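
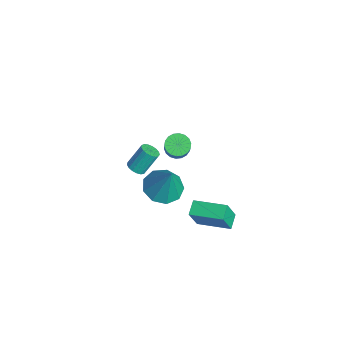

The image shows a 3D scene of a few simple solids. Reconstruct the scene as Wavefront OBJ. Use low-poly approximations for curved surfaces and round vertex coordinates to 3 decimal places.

v -4.505 -0.593 -2.046
v -3.927 -0.489 -2.464
v -2.758 -0.744 -0.912
v -3.335 -0.847 -0.494
v -3.996 -0.193 -2.363
v -2.827 -0.448 -0.811
v -4.166 0.024 -2.2
v -2.997 -0.231 -0.647
v -4.403 0.119 -2.006
v -3.234 -0.136 -0.454
v -4.66 0.073 -1.82
v -3.491 -0.182 -0.268
v -4.886 -0.105 -1.679
v -3.717 -0.359 -0.127
v -5.037 -0.379 -1.611
v -3.868 -0.634 -0.058
v -5.082 -0.696 -1.628
v -3.913 -0.951 -0.076
v -5.013 -0.992 -1.729
v -3.844 -1.247 -0.177
v -4.843 -1.209 -1.893
v -3.674 -1.464 -0.34
v -4.606 -1.304 -2.086
v -3.437 -1.559 -0.534
v -4.349 -1.258 -2.272
v -3.18 -1.513 -0.72
v -4.123 -1.081 -2.413
v -2.954 -1.335 -0.861
v -3.972 -0.806 -2.482
v -2.803 -1.061 -0.929
v -2.915 -3.242 -1.543
v -2.37 -3.351 -1.414
v -2.501 -2.527 -0.168
v -3.045 -2.418 -0.297
v -2.357 -3.124 -1.563
v -2.488 -2.299 -0.317
v -2.472 -2.923 -1.708
v -2.603 -2.098 -0.462
v -2.688 -2.795 -1.815
v -2.819 -1.971 -0.569
v -2.956 -2.77 -1.86
v -3.087 -1.946 -0.614
v -3.215 -2.853 -1.832
v -3.345 -2.029 -0.586
v -3.404 -3.025 -1.738
v -3.535 -2.201 -0.492
v -3.482 -3.247 -1.599
v -3.613 -2.423 -0.353
v -3.429 -3.468 -1.448
v -3.56 -2.643 -0.202
v -3.259 -3.637 -1.318
v -3.39 -2.812 -0.072
v -3.01 -3.716 -1.24
v -3.14 -2.891 0.006
v -2.739 -3.686 -1.231
v -2.869 -2.861 0.015
v -2.508 -3.554 -1.294
v -2.639 -2.73 -0.048
v 1.521 -0.8 -1.159
v 1.902 -1.344 0.286
v 2.562 0.725 -0.859
v 2.943 0.18 0.586
v 2.237 -1.22 -1.506
v 2.618 -1.765 -0.061
v 3.278 0.304 -1.206
v 3.659 -0.24 0.239
v 1.579 -2.844 1.582
v 2.364 -2.204 1.179
v 2.341 -2.596 3.458
v 1.771 -1.793 1.365
v 1.088 -1.874 1.653
v 0.635 -2.409 1.908
v 0.624 -3.147 2.01
v 1.06 -3.744 1.912
v 1.739 -3.92 1.659
v 2.343 -3.592 1.371
v 2.59 -2.915 1.181
f 2 1 5
f 2 5 3
f 3 5 6
f 3 6 4
f 5 1 7
f 5 7 6
f 6 7 8
f 6 8 4
f 7 1 9
f 7 9 8
f 8 9 10
f 8 10 4
f 9 1 11
f 9 11 10
f 10 11 12
f 10 12 4
f 11 1 13
f 11 13 12
f 12 13 14
f 12 14 4
f 13 1 15
f 13 15 14
f 14 15 16
f 14 16 4
f 15 1 17
f 15 17 16
f 16 17 18
f 16 18 4
f 17 1 19
f 17 19 18
f 18 19 20
f 18 20 4
f 19 1 21
f 19 21 20
f 20 21 22
f 20 22 4
f 21 1 23
f 21 23 22
f 22 23 24
f 22 24 4
f 23 1 25
f 23 25 24
f 24 25 26
f 24 26 4
f 25 1 27
f 25 27 26
f 26 27 28
f 26 28 4
f 27 1 29
f 27 29 28
f 28 29 30
f 28 30 4
f 29 1 2
f 29 2 30
f 30 2 3
f 30 3 4
f 32 31 35
f 32 35 33
f 33 35 36
f 33 36 34
f 35 31 37
f 35 37 36
f 36 37 38
f 36 38 34
f 37 31 39
f 37 39 38
f 38 39 40
f 38 40 34
f 39 31 41
f 39 41 40
f 40 41 42
f 40 42 34
f 41 31 43
f 41 43 42
f 42 43 44
f 42 44 34
f 43 31 45
f 43 45 44
f 44 45 46
f 44 46 34
f 45 31 47
f 45 47 46
f 46 47 48
f 46 48 34
f 47 31 49
f 47 49 48
f 48 49 50
f 48 50 34
f 49 31 51
f 49 51 50
f 50 51 52
f 50 52 34
f 51 31 53
f 51 53 52
f 52 53 54
f 52 54 34
f 53 31 55
f 53 55 54
f 54 55 56
f 54 56 34
f 55 31 57
f 55 57 56
f 56 57 58
f 56 58 34
f 57 31 32
f 57 32 58
f 58 32 33
f 58 33 34
f 60 62 59
f 63 60 59
f 59 62 61
f 61 63 59
f 60 66 62
f 64 60 63
f 64 66 60
f 62 66 61
f 65 63 61
f 61 66 65
f 65 64 63
f 66 64 65
f 68 67 70
f 68 70 69
f 70 67 71
f 70 71 69
f 71 67 72
f 71 72 69
f 72 67 73
f 72 73 69
f 73 67 74
f 73 74 69
f 74 67 75
f 74 75 69
f 75 67 76
f 75 76 69
f 76 67 77
f 76 77 69
f 77 67 68
f 77 68 69



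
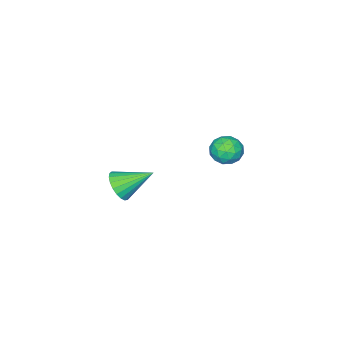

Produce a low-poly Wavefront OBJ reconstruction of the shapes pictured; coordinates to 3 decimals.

v -1.937 -1.402 3.061
v -1.568 -1.285 2.46
v -1.312 -2.355 3.26
v -0.943 -2.238 2.659
v -0.862 -1.8 3.218
v -1.249 -1.211 3.095
v -1.631 -2.429 2.625
v -2.018 -1.84 2.502
v -1.379 -1.92 2.19
v -0.904 -1.531 2.557
v -1.976 -2.109 3.163
v -1.501 -1.72 3.53
v -1.808 -1.26 2.743
v -1.072 -2.38 2.977
v -1.025 -2.122 3.306
v -0.808 -2.054 2.952
v -1.62 -1.216 3.116
v -1.403 -1.148 2.763
v -0.988 -1.45 3.209
v -1.477 -2.492 2.957
v -1.26 -2.424 2.604
v -2.072 -1.586 2.768
v -1.855 -1.518 2.414
v -1.892 -2.19 2.511
v -1.48 -1.565 2.231
v -1.112 -2.124 2.348
v -1.516 -2.237 2.328
v -1.744 -1.891 2.256
v -1.2 -1.336 2.447
v -0.833 -1.896 2.564
v -0.785 -1.638 2.892
v -1.013 -1.292 2.82
v -1.089 -1.709 2.288
v -2.047 -1.744 3.156
v -1.68 -2.304 3.273
v -1.867 -2.348 2.9
v -2.095 -2.002 2.828
v -1.768 -1.516 3.372
v -1.4 -2.075 3.489
v -1.136 -1.749 3.464
v -1.364 -1.403 3.392
v -1.791 -1.931 3.432
v 3.646 -2.68 3.331
v 3.964 -2.882 3.922
v 2.814 -1.72 4.109
v 4.134 -2.663 3.833
v 4.22 -2.447 3.658
v 4.207 -2.271 3.427
v 4.096 -2.166 3.179
v 3.908 -2.15 2.957
v 3.675 -2.225 2.8
v 3.437 -2.379 2.735
v 3.235 -2.585 2.773
v 3.104 -2.808 2.908
v 3.067 -3.008 3.116
v 3.13 -3.152 3.361
v 3.282 -3.214 3.601
v 3.498 -3.184 3.794
v 3.739 -3.066 3.908
f 1 38 17
f 38 12 41
f 17 41 6
f 38 41 17
f 1 17 13
f 17 6 18
f 13 18 2
f 17 18 13
f 1 13 22
f 13 2 23
f 22 23 8
f 13 23 22
f 1 22 34
f 22 8 37
f 34 37 11
f 22 37 34
f 1 34 38
f 34 11 42
f 38 42 12
f 34 42 38
f 2 18 29
f 18 6 32
f 29 32 10
f 18 32 29
f 6 41 19
f 41 12 40
f 19 40 5
f 41 40 19
f 12 42 39
f 42 11 35
f 39 35 3
f 42 35 39
f 11 37 36
f 37 8 24
f 36 24 7
f 37 24 36
f 8 23 28
f 23 2 25
f 28 25 9
f 23 25 28
f 4 30 16
f 30 10 31
f 16 31 5
f 30 31 16
f 4 16 14
f 16 5 15
f 14 15 3
f 16 15 14
f 4 14 21
f 14 3 20
f 21 20 7
f 14 20 21
f 4 21 26
f 21 7 27
f 26 27 9
f 21 27 26
f 4 26 30
f 26 9 33
f 30 33 10
f 26 33 30
f 5 31 19
f 31 10 32
f 19 32 6
f 31 32 19
f 3 15 39
f 15 5 40
f 39 40 12
f 15 40 39
f 7 20 36
f 20 3 35
f 36 35 11
f 20 35 36
f 9 27 28
f 27 7 24
f 28 24 8
f 27 24 28
f 10 33 29
f 33 9 25
f 29 25 2
f 33 25 29
f 44 43 46
f 44 46 45
f 46 43 47
f 46 47 45
f 47 43 48
f 47 48 45
f 48 43 49
f 48 49 45
f 49 43 50
f 49 50 45
f 50 43 51
f 50 51 45
f 51 43 52
f 51 52 45
f 52 43 53
f 52 53 45
f 53 43 54
f 53 54 45
f 54 43 55
f 54 55 45
f 55 43 56
f 55 56 45
f 56 43 57
f 56 57 45
f 57 43 58
f 57 58 45
f 58 43 59
f 58 59 45
f 59 43 44
f 59 44 45



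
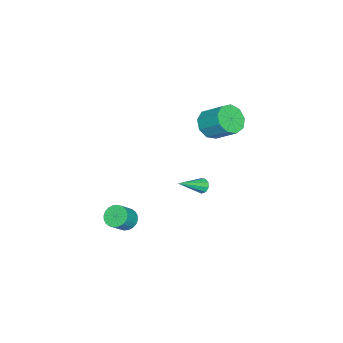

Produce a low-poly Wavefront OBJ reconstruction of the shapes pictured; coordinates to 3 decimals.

v -2.406 -0.472 -3.276
v -2.212 -0.688 -3.719
v -0.974 -1.348 -2.224
v -2.058 -0.365 -3.66
v -2.066 -0.092 -3.422
v -2.234 0.002 -3.114
v -2.482 -0.125 -2.883
v -2.694 -0.415 -2.835
v -2.772 -0.731 -2.993
v -2.678 -0.927 -3.284
v -2.457 -0.91 -3.57
v -1.467 0.413 3.247
v -1.012 0.921 2.53
v -0.737 2.236 3.636
v -1.193 1.727 4.353
v -1.674 1.061 2.528
v -1.4 2.376 3.634
v -2.24 0.898 2.862
v -1.965 2.212 3.969
v -2.444 0.508 3.377
v -2.169 1.822 4.483
v -2.191 0.073 3.83
v -1.917 1.387 4.937
v -1.6 -0.203 4.011
v -1.325 1.112 5.117
v -0.946 -0.19 3.834
v -0.671 1.124 4.94
v -0.536 0.104 3.382
v -0.262 1.419 4.489
v -0.562 0.543 2.867
v -0.288 1.858 3.974
v 2.048 -3.206 -3.66
v 2.462 -3.608 -4.14
v 3.307 -3.835 -3.219
v 2.892 -3.434 -2.74
v 2.575 -3.341 -4.177
v 3.419 -3.568 -3.256
v 2.607 -3.053 -4.136
v 3.452 -3.28 -3.215
v 2.555 -2.788 -4.022
v 3.399 -3.016 -3.101
v 2.425 -2.587 -3.853
v 3.269 -2.815 -2.933
v 2.237 -2.481 -3.655
v 3.082 -2.708 -2.735
v 2.021 -2.485 -3.458
v 2.866 -2.712 -2.537
v 1.809 -2.598 -3.292
v 2.654 -2.826 -2.371
v 1.633 -2.805 -3.181
v 2.478 -3.032 -2.26
v 1.521 -3.072 -3.144
v 2.365 -3.299 -2.223
v 1.488 -3.36 -3.185
v 2.333 -3.587 -2.264
v 1.541 -3.624 -3.299
v 2.385 -3.852 -2.378
v 1.671 -3.825 -3.467
v 2.515 -4.053 -2.547
v 1.858 -3.932 -3.665
v 2.703 -4.159 -2.745
v 2.074 -3.928 -3.863
v 2.919 -4.155 -2.942
v 2.286 -3.814 -4.029
v 3.131 -4.042 -3.108
f 2 1 4
f 2 4 3
f 4 1 5
f 4 5 3
f 5 1 6
f 5 6 3
f 6 1 7
f 6 7 3
f 7 1 8
f 7 8 3
f 8 1 9
f 8 9 3
f 9 1 10
f 9 10 3
f 10 1 11
f 10 11 3
f 11 1 2
f 11 2 3
f 13 12 16
f 13 16 14
f 14 16 17
f 14 17 15
f 16 12 18
f 16 18 17
f 17 18 19
f 17 19 15
f 18 12 20
f 18 20 19
f 19 20 21
f 19 21 15
f 20 12 22
f 20 22 21
f 21 22 23
f 21 23 15
f 22 12 24
f 22 24 23
f 23 24 25
f 23 25 15
f 24 12 26
f 24 26 25
f 25 26 27
f 25 27 15
f 26 12 28
f 26 28 27
f 27 28 29
f 27 29 15
f 28 12 30
f 28 30 29
f 29 30 31
f 29 31 15
f 30 12 13
f 30 13 31
f 31 13 14
f 31 14 15
f 33 32 36
f 33 36 34
f 34 36 37
f 34 37 35
f 36 32 38
f 36 38 37
f 37 38 39
f 37 39 35
f 38 32 40
f 38 40 39
f 39 40 41
f 39 41 35
f 40 32 42
f 40 42 41
f 41 42 43
f 41 43 35
f 42 32 44
f 42 44 43
f 43 44 45
f 43 45 35
f 44 32 46
f 44 46 45
f 45 46 47
f 45 47 35
f 46 32 48
f 46 48 47
f 47 48 49
f 47 49 35
f 48 32 50
f 48 50 49
f 49 50 51
f 49 51 35
f 50 32 52
f 50 52 51
f 51 52 53
f 51 53 35
f 52 32 54
f 52 54 53
f 53 54 55
f 53 55 35
f 54 32 56
f 54 56 55
f 55 56 57
f 55 57 35
f 56 32 58
f 56 58 57
f 57 58 59
f 57 59 35
f 58 32 60
f 58 60 59
f 59 60 61
f 59 61 35
f 60 32 62
f 60 62 61
f 61 62 63
f 61 63 35
f 62 32 64
f 62 64 63
f 63 64 65
f 63 65 35
f 64 32 33
f 64 33 65
f 65 33 34
f 65 34 35



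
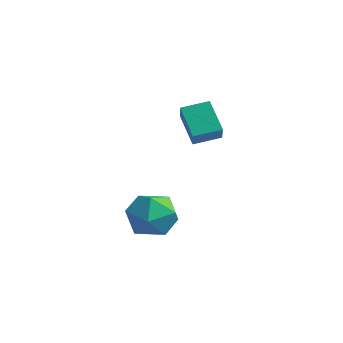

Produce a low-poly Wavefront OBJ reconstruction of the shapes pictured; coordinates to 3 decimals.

v 2.612 -2.308 -1.449
v 3.501 -1.551 -1.446
v 3.419 -3.249 -2.874
v 4.308 -2.492 -2.871
v 4.169 -3.235 -1.981
v 3.671 -2.653 -1.1
v 3.249 -2.147 -3.22
v 2.751 -1.565 -2.339
v 3.895 -1.452 -2.54
v 4.464 -2.124 -1.774
v 2.456 -2.676 -2.546
v 3.025 -3.348 -1.78
v 1.913 1.187 0.502
v 0.784 1.558 1.632
v 1.329 1.726 -0.259
v 0.2 2.097 0.871
v 2.52 2.223 0.769
v 1.391 2.594 1.899
v 1.936 2.762 0.008
v 0.807 3.133 1.138
f 1 12 6
f 1 6 2
f 1 2 8
f 1 8 11
f 1 11 12
f 2 6 10
f 6 12 5
f 12 11 3
f 11 8 7
f 8 2 9
f 4 10 5
f 4 5 3
f 4 3 7
f 4 7 9
f 4 9 10
f 5 10 6
f 3 5 12
f 7 3 11
f 9 7 8
f 10 9 2
f 14 16 13
f 17 14 13
f 13 16 15
f 15 17 13
f 14 20 16
f 18 14 17
f 18 20 14
f 16 20 15
f 19 17 15
f 15 20 19
f 19 18 17
f 20 18 19



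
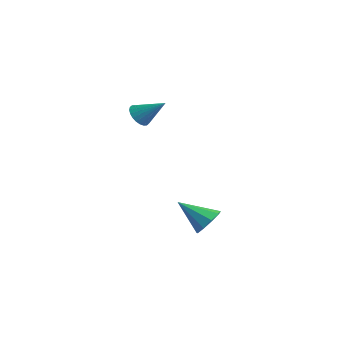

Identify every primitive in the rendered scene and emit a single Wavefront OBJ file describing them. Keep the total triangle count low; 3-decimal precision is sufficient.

v 0.544 1.342 -4.045
v 1.115 1.601 -3.279
v -0.704 0.218 -2.735
v 0.619 2.055 -3.361
v 0.088 2.175 -3.764
v -0.23 1.906 -4.298
v -0.186 1.373 -4.713
v 0.2 0.826 -4.816
v 0.746 0.52 -4.558
v 1.198 0.6 -4.06
v 1.344 1.026 -3.554
v -3.293 -0.514 2.931
v -2.744 -0.595 2.369
v -2.067 0.334 4.009
v -2.866 -0.322 2.295
v -3.054 -0.079 2.317
v -3.278 0.098 2.432
v -3.505 0.182 2.624
v -3.699 0.16 2.862
v -3.831 0.035 3.111
v -3.882 -0.173 3.332
v -3.843 -0.433 3.493
v -3.72 -0.706 3.568
v -3.532 -0.949 3.545
v -3.308 -1.127 3.43
v -3.082 -1.21 3.238
v -2.887 -1.188 3
v -2.755 -1.064 2.751
v -2.705 -0.855 2.53
f 2 1 4
f 2 4 3
f 4 1 5
f 4 5 3
f 5 1 6
f 5 6 3
f 6 1 7
f 6 7 3
f 7 1 8
f 7 8 3
f 8 1 9
f 8 9 3
f 9 1 10
f 9 10 3
f 10 1 11
f 10 11 3
f 11 1 2
f 11 2 3
f 13 12 15
f 13 15 14
f 15 12 16
f 15 16 14
f 16 12 17
f 16 17 14
f 17 12 18
f 17 18 14
f 18 12 19
f 18 19 14
f 19 12 20
f 19 20 14
f 20 12 21
f 20 21 14
f 21 12 22
f 21 22 14
f 22 12 23
f 22 23 14
f 23 12 24
f 23 24 14
f 24 12 25
f 24 25 14
f 25 12 26
f 25 26 14
f 26 12 27
f 26 27 14
f 27 12 28
f 27 28 14
f 28 12 29
f 28 29 14
f 29 12 13
f 29 13 14



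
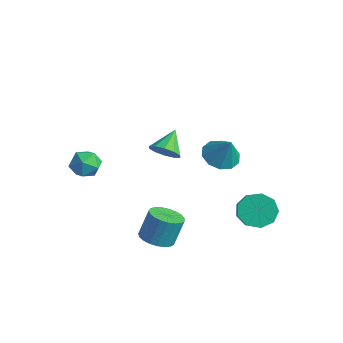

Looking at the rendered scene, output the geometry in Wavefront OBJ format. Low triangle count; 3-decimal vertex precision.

v 3.391 4.083 -4.361
v 3.938 3.842 -5.112
v 4.736 3.277 -4.35
v 4.189 3.517 -3.599
v 4.125 4.426 -4.876
v 4.923 3.86 -4.114
v 3.969 4.848 -4.398
v 4.767 4.283 -3.636
v 3.542 4.913 -3.903
v 4.34 4.348 -3.141
v 3.044 4.589 -3.623
v 3.843 4.024 -2.861
v 2.709 4.028 -3.687
v 3.507 3.463 -2.925
v 2.693 3.493 -4.067
v 3.491 2.927 -3.305
v 3.003 3.233 -4.585
v 3.801 2.668 -3.823
v 3.495 3.371 -4.997
v 4.293 2.806 -4.235
v 2.938 -0.81 1.593
v 3.601 -0.789 1.964
v 2.462 0.13 2.387
v 3.622 -0.48 1.611
v 3.382 -0.297 1.251
v 2.973 -0.31 1.022
v 2.55 -0.514 1.01
v 2.275 -0.831 1.221
v 2.254 -1.141 1.574
v 2.494 -1.324 1.934
v 2.903 -1.31 2.164
v 3.326 -1.106 2.175
v -2.334 -1.296 -2.174
v -1.709 -0.947 -1.692
v -2.111 -2.533 -1.568
v -1.486 -2.184 -1.086
v -2.309 -1.965 -0.95
v -2.447 -1.201 -1.324
v -1.373 -2.279 -1.936
v -1.511 -1.515 -2.31
v -1.116 -1.555 -1.545
v -1.694 -1.361 -0.936
v -2.126 -2.119 -2.324
v -2.704 -1.925 -1.715
v 2.894 -1.255 -4.087
v 3.721 -1.086 -4.186
v 3.774 -0.537 -2.813
v 2.946 -0.705 -2.713
v 3.571 -0.787 -4.3
v 3.623 -0.238 -2.927
v 3.304 -0.569 -4.377
v 3.356 -0.019 -3.004
v 2.966 -0.47 -4.404
v 3.018 0.08 -3.031
v 2.615 -0.506 -4.376
v 2.668 0.044 -3.003
v 2.313 -0.672 -4.298
v 2.365 -0.122 -2.925
v 2.111 -0.938 -4.183
v 2.164 -0.388 -2.81
v 2.044 -1.26 -4.052
v 2.097 -0.71 -2.679
v 2.125 -1.58 -3.927
v 2.177 -1.03 -2.554
v 2.338 -1.844 -3.829
v 2.391 -1.295 -2.456
v 2.647 -2.007 -3.776
v 2.7 -1.457 -2.403
v 2.999 -2.039 -3.776
v 3.052 -1.489 -2.403
v 3.333 -1.936 -3.831
v 3.386 -1.386 -2.458
v 3.591 -1.715 -3.929
v 3.643 -1.165 -2.556
v 3.728 -1.415 -4.055
v 3.781 -0.865 -2.682
v 2.547 2.633 -0.332
v 3.199 2.066 -0.676
v 3.233 2.667 0.912
v 3.362 2.608 -0.78
v 3.213 3.159 -0.713
v 2.81 3.509 -0.5
v 2.307 3.525 -0.223
v 1.896 3.2 0.012
v 1.733 2.659 0.117
v 1.881 2.108 0.05
v 2.284 1.757 -0.163
v 2.788 1.742 -0.44
f 2 1 5
f 2 5 3
f 3 5 6
f 3 6 4
f 5 1 7
f 5 7 6
f 6 7 8
f 6 8 4
f 7 1 9
f 7 9 8
f 8 9 10
f 8 10 4
f 9 1 11
f 9 11 10
f 10 11 12
f 10 12 4
f 11 1 13
f 11 13 12
f 12 13 14
f 12 14 4
f 13 1 15
f 13 15 14
f 14 15 16
f 14 16 4
f 15 1 17
f 15 17 16
f 16 17 18
f 16 18 4
f 17 1 19
f 17 19 18
f 18 19 20
f 18 20 4
f 19 1 2
f 19 2 20
f 20 2 3
f 20 3 4
f 22 21 24
f 22 24 23
f 24 21 25
f 24 25 23
f 25 21 26
f 25 26 23
f 26 21 27
f 26 27 23
f 27 21 28
f 27 28 23
f 28 21 29
f 28 29 23
f 29 21 30
f 29 30 23
f 30 21 31
f 30 31 23
f 31 21 32
f 31 32 23
f 32 21 22
f 32 22 23
f 33 44 38
f 33 38 34
f 33 34 40
f 33 40 43
f 33 43 44
f 34 38 42
f 38 44 37
f 44 43 35
f 43 40 39
f 40 34 41
f 36 42 37
f 36 37 35
f 36 35 39
f 36 39 41
f 36 41 42
f 37 42 38
f 35 37 44
f 39 35 43
f 41 39 40
f 42 41 34
f 46 45 49
f 46 49 47
f 47 49 50
f 47 50 48
f 49 45 51
f 49 51 50
f 50 51 52
f 50 52 48
f 51 45 53
f 51 53 52
f 52 53 54
f 52 54 48
f 53 45 55
f 53 55 54
f 54 55 56
f 54 56 48
f 55 45 57
f 55 57 56
f 56 57 58
f 56 58 48
f 57 45 59
f 57 59 58
f 58 59 60
f 58 60 48
f 59 45 61
f 59 61 60
f 60 61 62
f 60 62 48
f 61 45 63
f 61 63 62
f 62 63 64
f 62 64 48
f 63 45 65
f 63 65 64
f 64 65 66
f 64 66 48
f 65 45 67
f 65 67 66
f 66 67 68
f 66 68 48
f 67 45 69
f 67 69 68
f 68 69 70
f 68 70 48
f 69 45 71
f 69 71 70
f 70 71 72
f 70 72 48
f 71 45 73
f 71 73 72
f 72 73 74
f 72 74 48
f 73 45 75
f 73 75 74
f 74 75 76
f 74 76 48
f 75 45 46
f 75 46 76
f 76 46 47
f 76 47 48
f 78 77 80
f 78 80 79
f 80 77 81
f 80 81 79
f 81 77 82
f 81 82 79
f 82 77 83
f 82 83 79
f 83 77 84
f 83 84 79
f 84 77 85
f 84 85 79
f 85 77 86
f 85 86 79
f 86 77 87
f 86 87 79
f 87 77 88
f 87 88 79
f 88 77 78
f 88 78 79



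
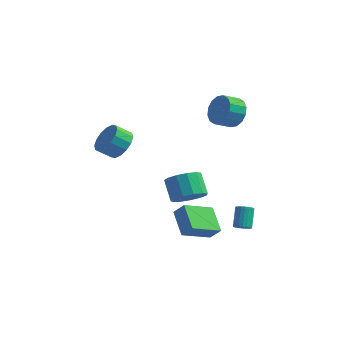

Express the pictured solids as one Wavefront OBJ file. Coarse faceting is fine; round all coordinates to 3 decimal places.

v 3.051 0.136 -4.379
v 3.43 -0.093 -4.106
v 3.128 0.696 -3.028
v 2.749 0.924 -3.301
v 3.534 0.072 -4.198
v 3.232 0.861 -3.119
v 3.555 0.249 -4.321
v 3.253 1.038 -3.243
v 3.489 0.406 -4.455
v 3.187 1.195 -3.376
v 3.347 0.516 -4.575
v 3.045 1.305 -3.496
v 3.153 0.56 -4.661
v 2.852 1.349 -3.583
v 2.943 0.531 -4.699
v 2.641 1.32 -3.62
v 2.75 0.434 -4.681
v 2.449 1.223 -3.603
v 2.61 0.285 -4.612
v 2.309 1.074 -3.533
v 2.546 0.11 -4.502
v 2.244 0.899 -3.423
v 2.569 -0.061 -4.371
v 2.268 0.728 -3.292
v 2.676 -0.197 -4.241
v 2.374 0.592 -3.162
v 2.847 -0.276 -4.135
v 2.545 0.513 -3.057
v 3.054 -0.284 -4.072
v 2.752 0.505 -2.993
v 3.26 -0.219 -4.062
v 2.958 0.57 -2.983
v 0.676 3.403 2.505
v 1.158 2.752 1.852
v 0.626 1.886 2.323
v 0.144 2.537 2.975
v 1.483 2.786 2.281
v 0.951 1.92 2.751
v 1.591 2.985 2.769
v 1.059 2.119 3.24
v 1.454 3.296 3.187
v 0.922 2.43 3.657
v 1.108 3.636 3.422
v 0.576 2.77 3.892
v 0.647 3.913 3.411
v 0.115 3.047 3.881
v 0.194 4.054 3.157
v -0.338 3.188 3.628
v -0.131 4.02 2.729
v -0.663 3.154 3.199
v -0.239 3.821 2.24
v -0.771 2.955 2.711
v -0.102 3.51 1.823
v -0.634 2.644 2.293
v 0.244 3.17 1.588
v -0.288 2.304 2.058
v 0.705 2.893 1.599
v 0.173 2.027 2.069
v -3.634 -1.533 0.99
v -2.953 -1.422 1.741
v -3.585 -2.017 2.401
v -4.266 -2.127 1.65
v -3.283 -1.013 1.794
v -3.914 -1.608 2.454
v -3.707 -0.743 1.632
v -4.338 -1.338 2.292
v -4.111 -0.685 1.298
v -4.743 -1.28 1.957
v -4.388 -0.854 0.881
v -5.019 -1.449 1.541
v -4.462 -1.205 0.493
v -5.094 -1.799 1.153
v -4.315 -1.643 0.239
v -4.947 -2.238 0.899
v -3.986 -2.052 0.186
v -4.617 -2.647 0.846
v -3.562 -2.322 0.348
v -4.193 -2.917 1.008
v -3.157 -2.38 0.683
v -3.789 -2.975 1.342
v -2.881 -2.211 1.099
v -3.512 -2.806 1.759
v -2.806 -1.861 1.487
v -3.438 -2.455 2.147
v 2.116 -4.762 -2.758
v 1.04 -3.797 -1.808
v 2.898 -3.128 -3.533
v 1.822 -2.163 -2.582
v 2.758 -4.737 -2.058
v 1.682 -3.772 -1.107
v 3.54 -3.103 -2.832
v 2.464 -2.138 -1.882
v 2.245 -4.194 -0.163
v 2.794 -4.7 0.502
v 2.044 -4.112 1.568
v 1.495 -3.606 0.903
v 3.059 -4.21 0.418
v 2.309 -3.622 1.484
v 3.065 -3.715 0.149
v 2.315 -3.127 1.215
v 2.811 -3.372 -0.219
v 2.061 -2.783 0.847
v 2.378 -3.29 -0.569
v 1.628 -2.701 0.497
v 1.902 -3.495 -0.79
v 1.152 -2.907 0.276
v 1.535 -3.922 -0.813
v 0.785 -3.334 0.253
v 1.393 -4.436 -0.629
v 0.644 -3.847 0.437
v 1.522 -4.872 -0.297
v 0.773 -4.284 0.769
v 1.881 -5.094 0.077
v 1.131 -4.505 1.143
v 2.355 -5.03 0.375
v 1.605 -4.441 1.441
f 2 1 5
f 2 5 3
f 3 5 6
f 3 6 4
f 5 1 7
f 5 7 6
f 6 7 8
f 6 8 4
f 7 1 9
f 7 9 8
f 8 9 10
f 8 10 4
f 9 1 11
f 9 11 10
f 10 11 12
f 10 12 4
f 11 1 13
f 11 13 12
f 12 13 14
f 12 14 4
f 13 1 15
f 13 15 14
f 14 15 16
f 14 16 4
f 15 1 17
f 15 17 16
f 16 17 18
f 16 18 4
f 17 1 19
f 17 19 18
f 18 19 20
f 18 20 4
f 19 1 21
f 19 21 20
f 20 21 22
f 20 22 4
f 21 1 23
f 21 23 22
f 22 23 24
f 22 24 4
f 23 1 25
f 23 25 24
f 24 25 26
f 24 26 4
f 25 1 27
f 25 27 26
f 26 27 28
f 26 28 4
f 27 1 29
f 27 29 28
f 28 29 30
f 28 30 4
f 29 1 31
f 29 31 30
f 30 31 32
f 30 32 4
f 31 1 2
f 31 2 32
f 32 2 3
f 32 3 4
f 34 33 37
f 34 37 35
f 35 37 38
f 35 38 36
f 37 33 39
f 37 39 38
f 38 39 40
f 38 40 36
f 39 33 41
f 39 41 40
f 40 41 42
f 40 42 36
f 41 33 43
f 41 43 42
f 42 43 44
f 42 44 36
f 43 33 45
f 43 45 44
f 44 45 46
f 44 46 36
f 45 33 47
f 45 47 46
f 46 47 48
f 46 48 36
f 47 33 49
f 47 49 48
f 48 49 50
f 48 50 36
f 49 33 51
f 49 51 50
f 50 51 52
f 50 52 36
f 51 33 53
f 51 53 52
f 52 53 54
f 52 54 36
f 53 33 55
f 53 55 54
f 54 55 56
f 54 56 36
f 55 33 57
f 55 57 56
f 56 57 58
f 56 58 36
f 57 33 34
f 57 34 58
f 58 34 35
f 58 35 36
f 60 59 63
f 60 63 61
f 61 63 64
f 61 64 62
f 63 59 65
f 63 65 64
f 64 65 66
f 64 66 62
f 65 59 67
f 65 67 66
f 66 67 68
f 66 68 62
f 67 59 69
f 67 69 68
f 68 69 70
f 68 70 62
f 69 59 71
f 69 71 70
f 70 71 72
f 70 72 62
f 71 59 73
f 71 73 72
f 72 73 74
f 72 74 62
f 73 59 75
f 73 75 74
f 74 75 76
f 74 76 62
f 75 59 77
f 75 77 76
f 76 77 78
f 76 78 62
f 77 59 79
f 77 79 78
f 78 79 80
f 78 80 62
f 79 59 81
f 79 81 80
f 80 81 82
f 80 82 62
f 81 59 83
f 81 83 82
f 82 83 84
f 82 84 62
f 83 59 60
f 83 60 84
f 84 60 61
f 84 61 62
f 86 88 85
f 89 86 85
f 85 88 87
f 87 89 85
f 86 92 88
f 90 86 89
f 90 92 86
f 88 92 87
f 91 89 87
f 87 92 91
f 91 90 89
f 92 90 91
f 94 93 97
f 94 97 95
f 95 97 98
f 95 98 96
f 97 93 99
f 97 99 98
f 98 99 100
f 98 100 96
f 99 93 101
f 99 101 100
f 100 101 102
f 100 102 96
f 101 93 103
f 101 103 102
f 102 103 104
f 102 104 96
f 103 93 105
f 103 105 104
f 104 105 106
f 104 106 96
f 105 93 107
f 105 107 106
f 106 107 108
f 106 108 96
f 107 93 109
f 107 109 108
f 108 109 110
f 108 110 96
f 109 93 111
f 109 111 110
f 110 111 112
f 110 112 96
f 111 93 113
f 111 113 112
f 112 113 114
f 112 114 96
f 113 93 115
f 113 115 114
f 114 115 116
f 114 116 96
f 115 93 94
f 115 94 116
f 116 94 95
f 116 95 96



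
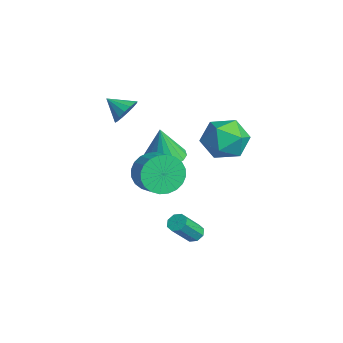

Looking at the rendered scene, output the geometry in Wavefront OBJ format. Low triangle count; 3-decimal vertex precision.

v 0.347 -0.38 -3.518
v 0.777 -0.095 -3.455
v 1.244 -1.076 -2.2
v 0.813 -1.36 -2.262
v 0.473 0.04 -3.237
v 0.94 -0.941 -1.982
v 0.095 -0.071 -3.183
v 0.561 -1.052 -1.928
v -0.136 -0.363 -3.325
v 0.331 -1.344 -2.07
v -0.084 -0.664 -3.58
v 0.383 -1.645 -2.325
v 0.22 -0.799 -3.798
v 0.687 -1.78 -2.543
v 0.599 -0.688 -3.852
v 1.065 -1.669 -2.597
v 0.829 -0.396 -3.71
v 1.296 -1.377 -2.455
v -2.792 -2.58 3.08
v -2.179 -2.84 3.487
v -3.508 -3.3 3.7
v -2.316 -2.523 3.696
v -2.581 -2.221 3.74
v -2.902 -2.016 3.607
v -3.194 -1.962 3.333
v -3.377 -2.073 2.991
v -3.404 -2.32 2.673
v -3.267 -2.637 2.464
v -3.002 -2.939 2.42
v -2.681 -3.144 2.553
v -2.389 -3.199 2.827
v -2.206 -3.087 3.169
v -3.896 -0.406 -0.935
v -2.91 -0.693 -1.013
v -3.824 -0.674 0.955
v -2.886 -0.206 -0.945
v -3.093 0.236 -0.875
v -3.485 0.531 -0.818
v -3.97 0.61 -0.788
v -4.439 0.457 -0.792
v -4.783 0.106 -0.829
v -4.924 -0.362 -0.889
v -4.83 -0.841 -0.961
v -4.521 -1.22 -1.026
v -4.07 -1.413 -1.07
v -3.578 -1.375 -1.084
v -3.16 -1.115 -1.063
v 0.271 1.467 1.664
v 0.729 2.093 2.604
v 0.491 -0.213 2.676
v 0.949 0.413 3.616
v -0.23 0.526 3.325
v -0.366 1.564 2.699
v 1.586 0.316 2.581
v 1.45 1.354 1.955
v 1.542 1.382 3.171
v 0.419 1.512 3.631
v 0.801 0.368 1.649
v -0.322 0.498 2.109
v 0.831 -2.435 1.329
v 1.221 -3.107 0.594
v 2.239 -2.977 1.015
v 1.849 -2.305 1.751
v 1.256 -2.741 0.396
v 2.274 -2.611 0.817
v 1.226 -2.328 0.341
v 2.244 -2.198 0.762
v 1.136 -1.932 0.436
v 2.155 -1.802 0.857
v 0.999 -1.612 0.667
v 2.018 -1.482 1.088
v 0.837 -1.417 0.999
v 1.856 -1.287 1.42
v 0.674 -1.378 1.381
v 1.693 -1.248 1.802
v 0.535 -1.499 1.755
v 1.554 -1.369 2.177
v 0.441 -1.763 2.065
v 1.459 -1.633 2.486
v 0.406 -2.129 2.263
v 1.424 -1.999 2.684
v 0.436 -2.542 2.318
v 1.454 -2.412 2.739
v 0.525 -2.938 2.223
v 1.544 -2.808 2.644
v 0.662 -3.258 1.992
v 1.681 -3.128 2.413
v 0.824 -3.453 1.66
v 1.843 -3.323 2.081
v 0.987 -3.492 1.278
v 2.006 -3.362 1.699
v 1.126 -3.371 0.903
v 2.145 -3.241 1.325
f 2 1 5
f 2 5 3
f 3 5 6
f 3 6 4
f 5 1 7
f 5 7 6
f 6 7 8
f 6 8 4
f 7 1 9
f 7 9 8
f 8 9 10
f 8 10 4
f 9 1 11
f 9 11 10
f 10 11 12
f 10 12 4
f 11 1 13
f 11 13 12
f 12 13 14
f 12 14 4
f 13 1 15
f 13 15 14
f 14 15 16
f 14 16 4
f 15 1 17
f 15 17 16
f 16 17 18
f 16 18 4
f 17 1 2
f 17 2 18
f 18 2 3
f 18 3 4
f 20 19 22
f 20 22 21
f 22 19 23
f 22 23 21
f 23 19 24
f 23 24 21
f 24 19 25
f 24 25 21
f 25 19 26
f 25 26 21
f 26 19 27
f 26 27 21
f 27 19 28
f 27 28 21
f 28 19 29
f 28 29 21
f 29 19 30
f 29 30 21
f 30 19 31
f 30 31 21
f 31 19 32
f 31 32 21
f 32 19 20
f 32 20 21
f 34 33 36
f 34 36 35
f 36 33 37
f 36 37 35
f 37 33 38
f 37 38 35
f 38 33 39
f 38 39 35
f 39 33 40
f 39 40 35
f 40 33 41
f 40 41 35
f 41 33 42
f 41 42 35
f 42 33 43
f 42 43 35
f 43 33 44
f 43 44 35
f 44 33 45
f 44 45 35
f 45 33 46
f 45 46 35
f 46 33 47
f 46 47 35
f 47 33 34
f 47 34 35
f 48 59 53
f 48 53 49
f 48 49 55
f 48 55 58
f 48 58 59
f 49 53 57
f 53 59 52
f 59 58 50
f 58 55 54
f 55 49 56
f 51 57 52
f 51 52 50
f 51 50 54
f 51 54 56
f 51 56 57
f 52 57 53
f 50 52 59
f 54 50 58
f 56 54 55
f 57 56 49
f 61 60 64
f 61 64 62
f 62 64 65
f 62 65 63
f 64 60 66
f 64 66 65
f 65 66 67
f 65 67 63
f 66 60 68
f 66 68 67
f 67 68 69
f 67 69 63
f 68 60 70
f 68 70 69
f 69 70 71
f 69 71 63
f 70 60 72
f 70 72 71
f 71 72 73
f 71 73 63
f 72 60 74
f 72 74 73
f 73 74 75
f 73 75 63
f 74 60 76
f 74 76 75
f 75 76 77
f 75 77 63
f 76 60 78
f 76 78 77
f 77 78 79
f 77 79 63
f 78 60 80
f 78 80 79
f 79 80 81
f 79 81 63
f 80 60 82
f 80 82 81
f 81 82 83
f 81 83 63
f 82 60 84
f 82 84 83
f 83 84 85
f 83 85 63
f 84 60 86
f 84 86 85
f 85 86 87
f 85 87 63
f 86 60 88
f 86 88 87
f 87 88 89
f 87 89 63
f 88 60 90
f 88 90 89
f 89 90 91
f 89 91 63
f 90 60 92
f 90 92 91
f 91 92 93
f 91 93 63
f 92 60 61
f 92 61 93
f 93 61 62
f 93 62 63



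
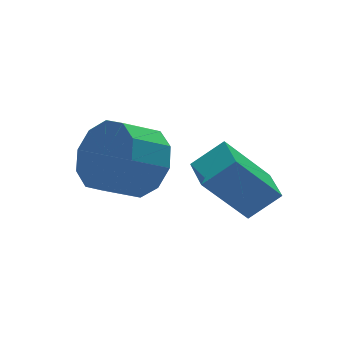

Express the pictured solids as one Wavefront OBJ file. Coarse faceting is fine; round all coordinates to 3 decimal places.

v 0.639 1.178 2.603
v 1.438 0.975 3.254
v 0.907 2.131 2.573
v 1.705 1.927 3.224
v 1.715 0.833 1.176
v 2.513 0.629 1.827
v 1.982 1.785 1.146
v 2.781 1.582 1.797
v 0.403 3.561 1.844
v 0.898 3.044 2.6
v -0.109 3.063 3.271
v -0.603 3.579 2.516
v 0.978 3.674 2.703
v -0.028 3.692 3.375
v 0.84 4.26 2.479
v -0.167 4.278 3.15
v 0.534 4.579 2.012
v -0.472 4.597 2.683
v 0.178 4.509 1.481
v -0.828 4.528 2.152
v -0.091 4.077 1.089
v -1.098 4.096 1.76
v -0.172 3.448 0.985
v -1.178 3.466 1.657
v -0.033 2.862 1.21
v -1.04 2.88 1.881
v 0.272 2.543 1.677
v -0.734 2.561 2.348
v 0.628 2.612 2.208
v -0.378 2.631 2.879
f 2 4 1
f 5 2 1
f 1 4 3
f 3 5 1
f 2 8 4
f 6 2 5
f 6 8 2
f 4 8 3
f 7 5 3
f 3 8 7
f 7 6 5
f 8 6 7
f 10 9 13
f 10 13 11
f 11 13 14
f 11 14 12
f 13 9 15
f 13 15 14
f 14 15 16
f 14 16 12
f 15 9 17
f 15 17 16
f 16 17 18
f 16 18 12
f 17 9 19
f 17 19 18
f 18 19 20
f 18 20 12
f 19 9 21
f 19 21 20
f 20 21 22
f 20 22 12
f 21 9 23
f 21 23 22
f 22 23 24
f 22 24 12
f 23 9 25
f 23 25 24
f 24 25 26
f 24 26 12
f 25 9 27
f 25 27 26
f 26 27 28
f 26 28 12
f 27 9 29
f 27 29 28
f 28 29 30
f 28 30 12
f 29 9 10
f 29 10 30
f 30 10 11
f 30 11 12



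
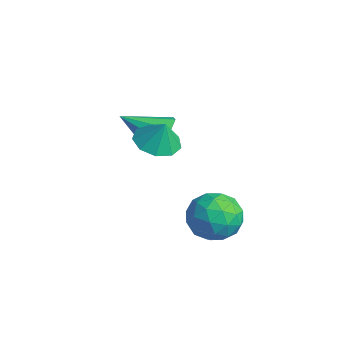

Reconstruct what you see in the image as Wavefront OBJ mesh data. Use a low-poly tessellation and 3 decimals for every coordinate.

v 3.767 -0.233 -2.998
v 4.509 -0.814 -3.705
v 2.991 -1.886 -2.455
v 3.733 -2.467 -3.162
v 4.14 -1.923 -2.2
v 4.62 -0.901 -2.536
v 2.88 -1.799 -3.624
v 3.36 -0.777 -3.96
v 3.961 -1.781 -4.092
v 4.739 -1.858 -3.212
v 2.761 -0.842 -2.948
v 3.539 -0.919 -2.068
v 4.206 -0.378 -3.399
v 3.294 -2.322 -2.761
v 3.533 -2.002 -2.196
v 3.969 -2.343 -2.611
v 4.272 -0.43 -2.712
v 4.708 -0.771 -3.127
v 4.491 -1.423 -2.243
v 2.792 -1.929 -3.033
v 3.228 -2.27 -3.448
v 3.531 -0.357 -3.549
v 3.967 -0.698 -3.964
v 3.009 -1.277 -3.917
v 4.32 -1.288 -4.042
v 3.864 -2.26 -3.723
v 3.362 -1.867 -3.995
v 3.645 -1.266 -4.192
v 4.778 -1.333 -3.525
v 4.321 -2.305 -3.206
v 4.561 -1.986 -2.641
v 4.843 -1.385 -2.838
v 4.455 -1.902 -3.752
v 3.179 -0.395 -2.954
v 2.722 -1.367 -2.635
v 2.657 -1.315 -3.322
v 2.939 -0.714 -3.519
v 3.636 -0.44 -2.437
v 3.18 -1.412 -2.118
v 3.855 -1.434 -1.968
v 4.138 -0.833 -2.165
v 3.045 -0.798 -2.408
v 0.377 -1.835 -0.428
v 1.026 -2.512 -0.744
v -0.577 -3.185 0.508
v 1.233 -2.25 -0.155
v 1.04 -1.794 0.306
v 0.536 -1.357 0.424
v -0.042 -1.143 0.143
v -0.424 -1.253 -0.405
v -0.431 -1.635 -0.964
v -0.06 -2.111 -1.272
v 0.515 -2.457 -1.185
v 2.597 -3.167 1.032
v 3.406 -3.624 0.831
v 2.963 -2.993 2.108
v 3.471 -2.99 0.706
v 3.128 -2.439 0.733
v 2.536 -2.229 0.9
v 1.973 -2.458 1.129
v 1.702 -3.019 1.312
v 1.849 -3.65 1.365
v 2.347 -4.055 1.261
v 2.961 -4.045 1.05
f 1 38 17
f 38 12 41
f 17 41 6
f 38 41 17
f 1 17 13
f 17 6 18
f 13 18 2
f 17 18 13
f 1 13 22
f 13 2 23
f 22 23 8
f 13 23 22
f 1 22 34
f 22 8 37
f 34 37 11
f 22 37 34
f 1 34 38
f 34 11 42
f 38 42 12
f 34 42 38
f 2 18 29
f 18 6 32
f 29 32 10
f 18 32 29
f 6 41 19
f 41 12 40
f 19 40 5
f 41 40 19
f 12 42 39
f 42 11 35
f 39 35 3
f 42 35 39
f 11 37 36
f 37 8 24
f 36 24 7
f 37 24 36
f 8 23 28
f 23 2 25
f 28 25 9
f 23 25 28
f 4 30 16
f 30 10 31
f 16 31 5
f 30 31 16
f 4 16 14
f 16 5 15
f 14 15 3
f 16 15 14
f 4 14 21
f 14 3 20
f 21 20 7
f 14 20 21
f 4 21 26
f 21 7 27
f 26 27 9
f 21 27 26
f 4 26 30
f 26 9 33
f 30 33 10
f 26 33 30
f 5 31 19
f 31 10 32
f 19 32 6
f 31 32 19
f 3 15 39
f 15 5 40
f 39 40 12
f 15 40 39
f 7 20 36
f 20 3 35
f 36 35 11
f 20 35 36
f 9 27 28
f 27 7 24
f 28 24 8
f 27 24 28
f 10 33 29
f 33 9 25
f 29 25 2
f 33 25 29
f 44 43 46
f 44 46 45
f 46 43 47
f 46 47 45
f 47 43 48
f 47 48 45
f 48 43 49
f 48 49 45
f 49 43 50
f 49 50 45
f 50 43 51
f 50 51 45
f 51 43 52
f 51 52 45
f 52 43 53
f 52 53 45
f 53 43 44
f 53 44 45
f 55 54 57
f 55 57 56
f 57 54 58
f 57 58 56
f 58 54 59
f 58 59 56
f 59 54 60
f 59 60 56
f 60 54 61
f 60 61 56
f 61 54 62
f 61 62 56
f 62 54 63
f 62 63 56
f 63 54 64
f 63 64 56
f 64 54 55
f 64 55 56



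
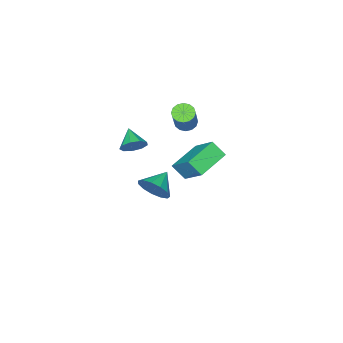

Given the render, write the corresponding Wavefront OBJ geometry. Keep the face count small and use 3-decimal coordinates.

v 0.95 -1.966 -0.617
v 1.346 -1.791 -0.041
v 0.45 -2.854 -0.003
v 0.919 -1.545 -0.033
v 0.507 -1.496 -0.298
v 0.302 -1.667 -0.712
v 0.4 -1.978 -1.082
v 0.756 -2.283 -1.234
v 1.202 -2.439 -1.097
v 1.531 -2.374 -0.736
v 1.587 -2.118 -0.319
v 3.848 2.394 0.192
v 4.258 2.105 0.903
v 2.772 2.186 0.728
v 4.196 2.587 0.966
v 4.024 3.008 0.783
v 3.796 3.234 0.412
v 3.584 3.193 -0.028
v 3.457 2.898 -0.399
v 3.454 2.443 -0.582
v 3.576 1.973 -0.519
v 3.784 1.636 -0.23
v 4.013 1.539 0.193
v 4.19 1.714 0.615
v -2.356 -1.664 -0.331
v -2.02 -1.336 -0.705
v -1.049 -0.549 0.857
v -1.384 -0.876 1.231
v -2.267 -1.158 -0.641
v -1.296 -0.371 0.92
v -2.537 -1.115 -0.494
v -1.566 -0.328 1.067
v -2.759 -1.22 -0.303
v -1.788 -0.433 1.258
v -2.872 -1.443 -0.12
v -1.901 -0.656 1.441
v -2.848 -1.726 0.007
v -1.877 -0.939 1.568
v -2.691 -1.991 0.043
v -1.72 -1.204 1.605
v -2.444 -2.169 -0.02
v -1.473 -1.382 1.541
v -2.174 -2.212 -0.167
v -1.203 -1.425 1.394
v -1.952 -2.107 -0.358
v -0.981 -1.32 1.203
v -1.839 -1.884 -0.541
v -0.868 -1.097 1.02
v -1.863 -1.601 -0.668
v -0.892 -0.814 0.893
v -3.883 -1.52 -3.91
v -3.628 -2.214 -3.151
v -3.616 -0.088 -2.69
v -3.361 -0.783 -1.931
v -2.059 -1.417 -4.429
v -1.804 -2.112 -3.67
v -1.792 0.014 -3.209
v -1.537 -0.68 -2.45
f 2 1 4
f 2 4 3
f 4 1 5
f 4 5 3
f 5 1 6
f 5 6 3
f 6 1 7
f 6 7 3
f 7 1 8
f 7 8 3
f 8 1 9
f 8 9 3
f 9 1 10
f 9 10 3
f 10 1 11
f 10 11 3
f 11 1 2
f 11 2 3
f 13 12 15
f 13 15 14
f 15 12 16
f 15 16 14
f 16 12 17
f 16 17 14
f 17 12 18
f 17 18 14
f 18 12 19
f 18 19 14
f 19 12 20
f 19 20 14
f 20 12 21
f 20 21 14
f 21 12 22
f 21 22 14
f 22 12 23
f 22 23 14
f 23 12 24
f 23 24 14
f 24 12 13
f 24 13 14
f 26 25 29
f 26 29 27
f 27 29 30
f 27 30 28
f 29 25 31
f 29 31 30
f 30 31 32
f 30 32 28
f 31 25 33
f 31 33 32
f 32 33 34
f 32 34 28
f 33 25 35
f 33 35 34
f 34 35 36
f 34 36 28
f 35 25 37
f 35 37 36
f 36 37 38
f 36 38 28
f 37 25 39
f 37 39 38
f 38 39 40
f 38 40 28
f 39 25 41
f 39 41 40
f 40 41 42
f 40 42 28
f 41 25 43
f 41 43 42
f 42 43 44
f 42 44 28
f 43 25 45
f 43 45 44
f 44 45 46
f 44 46 28
f 45 25 47
f 45 47 46
f 46 47 48
f 46 48 28
f 47 25 49
f 47 49 48
f 48 49 50
f 48 50 28
f 49 25 26
f 49 26 50
f 50 26 27
f 50 27 28
f 52 54 51
f 55 52 51
f 51 54 53
f 53 55 51
f 52 58 54
f 56 52 55
f 56 58 52
f 54 58 53
f 57 55 53
f 53 58 57
f 57 56 55
f 58 56 57



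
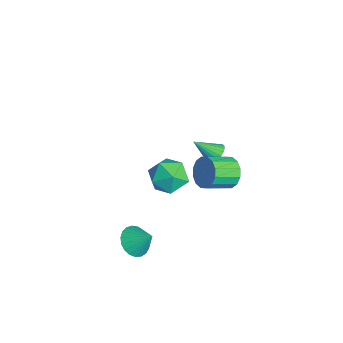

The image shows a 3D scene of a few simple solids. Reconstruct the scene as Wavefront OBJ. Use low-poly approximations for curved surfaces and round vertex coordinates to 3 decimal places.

v 2.574 -1.781 3.25
v 3.473 -1.168 3.674
v 3.727 -2.612 2.006
v 4.626 -1.999 2.43
v 4.133 -2.834 3.078
v 3.42 -2.321 3.847
v 3.78 -1.459 1.833
v 3.067 -0.946 2.602
v 4.218 -0.969 2.798
v 4.436 -1.819 3.567
v 2.764 -1.961 2.113
v 2.982 -2.811 2.882
v 2.881 -3.522 -3.299
v 3.702 -3.989 -3.473
v 3.539 -2.738 -2.301
v 3.725 -3.683 -3.728
v 3.602 -3.349 -3.91
v 3.354 -3.045 -3.985
v 3.025 -2.824 -3.942
v 2.671 -2.723 -3.788
v 2.353 -2.761 -3.55
v 2.126 -2.93 -3.268
v 2.031 -3.201 -2.991
v 2.082 -3.529 -2.768
v 2.271 -3.854 -2.637
v 2.566 -4.123 -2.62
v 2.916 -4.288 -2.721
v 3.259 -4.32 -2.922
v 3.537 -4.214 -3.188
v 1.328 1.806 0.009
v 2.151 1.765 -0.522
v 2.534 0.334 0.18
v 1.712 0.374 0.711
v 2.281 2.009 -0.097
v 2.665 0.578 0.605
v 2.156 2.198 0.357
v 2.54 0.767 1.059
v 1.809 2.282 0.717
v 2.193 0.851 1.42
v 1.334 2.239 0.888
v 1.717 0.807 1.59
v 0.856 2.079 0.823
v 1.24 0.647 1.526
v 0.506 1.846 0.54
v 0.889 0.415 1.242
v 0.375 1.602 0.115
v 0.759 0.171 0.817
v 0.5 1.413 -0.339
v 0.884 -0.018 0.363
v 0.847 1.329 -0.7
v 1.231 -0.102 0.003
v 1.323 1.373 -0.87
v 1.706 -0.059 -0.168
v 1.8 1.533 -0.806
v 2.184 0.101 -0.103
v -3.467 2.248 -3.301
v -2.871 1.869 -3.52
v -3.853 1.052 -2.279
v -2.763 2.022 -3.3
v -2.762 2.21 -3.081
v -2.869 2.403 -2.895
v -3.067 2.573 -2.771
v -3.326 2.693 -2.727
v -3.606 2.746 -2.771
v -3.865 2.722 -2.896
v -4.064 2.627 -3.083
v -4.172 2.474 -3.302
v -4.173 2.286 -3.522
v -4.066 2.093 -3.708
v -3.868 1.923 -3.832
v -3.609 1.803 -3.875
v -3.329 1.75 -3.831
v -3.07 1.774 -3.706
f 1 12 6
f 1 6 2
f 1 2 8
f 1 8 11
f 1 11 12
f 2 6 10
f 6 12 5
f 12 11 3
f 11 8 7
f 8 2 9
f 4 10 5
f 4 5 3
f 4 3 7
f 4 7 9
f 4 9 10
f 5 10 6
f 3 5 12
f 7 3 11
f 9 7 8
f 10 9 2
f 14 13 16
f 14 16 15
f 16 13 17
f 16 17 15
f 17 13 18
f 17 18 15
f 18 13 19
f 18 19 15
f 19 13 20
f 19 20 15
f 20 13 21
f 20 21 15
f 21 13 22
f 21 22 15
f 22 13 23
f 22 23 15
f 23 13 24
f 23 24 15
f 24 13 25
f 24 25 15
f 25 13 26
f 25 26 15
f 26 13 27
f 26 27 15
f 27 13 28
f 27 28 15
f 28 13 29
f 28 29 15
f 29 13 14
f 29 14 15
f 31 30 34
f 31 34 32
f 32 34 35
f 32 35 33
f 34 30 36
f 34 36 35
f 35 36 37
f 35 37 33
f 36 30 38
f 36 38 37
f 37 38 39
f 37 39 33
f 38 30 40
f 38 40 39
f 39 40 41
f 39 41 33
f 40 30 42
f 40 42 41
f 41 42 43
f 41 43 33
f 42 30 44
f 42 44 43
f 43 44 45
f 43 45 33
f 44 30 46
f 44 46 45
f 45 46 47
f 45 47 33
f 46 30 48
f 46 48 47
f 47 48 49
f 47 49 33
f 48 30 50
f 48 50 49
f 49 50 51
f 49 51 33
f 50 30 52
f 50 52 51
f 51 52 53
f 51 53 33
f 52 30 54
f 52 54 53
f 53 54 55
f 53 55 33
f 54 30 31
f 54 31 55
f 55 31 32
f 55 32 33
f 57 56 59
f 57 59 58
f 59 56 60
f 59 60 58
f 60 56 61
f 60 61 58
f 61 56 62
f 61 62 58
f 62 56 63
f 62 63 58
f 63 56 64
f 63 64 58
f 64 56 65
f 64 65 58
f 65 56 66
f 65 66 58
f 66 56 67
f 66 67 58
f 67 56 68
f 67 68 58
f 68 56 69
f 68 69 58
f 69 56 70
f 69 70 58
f 70 56 71
f 70 71 58
f 71 56 72
f 71 72 58
f 72 56 73
f 72 73 58
f 73 56 57
f 73 57 58



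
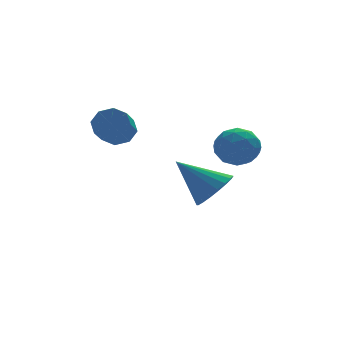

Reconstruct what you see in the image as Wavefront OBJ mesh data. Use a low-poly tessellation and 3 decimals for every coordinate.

v -0.525 -1.076 0.847
v 0.27 -1.254 0.533
v -1.09 -2.006 -0.053
v -0.295 -2.184 -0.367
v -0.509 -2.429 0.443
v -0.16 -1.854 0.999
v -0.66 -1.406 -0.519
v -0.311 -0.831 0.037
v 0.186 -1.458 -0.311
v 0.279 -2.09 0.283
v -1.099 -1.17 0.197
v -1.006 -1.802 0.791
v -0.078 -1.083 0.769
v -0.742 -2.177 -0.289
v -0.868 -2.32 0.187
v -0.401 -2.425 0.003
v -0.331 -1.436 1.043
v 0.136 -1.541 0.859
v -0.322 -2.231 0.806
v -0.956 -1.719 -0.379
v -0.489 -1.824 -0.563
v -0.419 -0.835 0.477
v 0.048 -0.94 0.293
v -0.498 -1.029 -0.326
v 0.34 -1.308 0.088
v 0.008 -1.855 -0.441
v -0.206 -1.398 -0.53
v -0.001 -1.06 -0.203
v 0.395 -1.68 0.438
v 0.063 -2.226 -0.091
v -0.063 -2.37 0.385
v 0.142 -2.032 0.712
v 0.346 -1.8 -0.059
v -0.883 -1.034 0.571
v -1.215 -1.58 0.042
v -0.962 -1.228 -0.232
v -0.757 -0.89 0.095
v -0.828 -1.405 0.921
v -1.16 -1.952 0.392
v -0.819 -2.2 0.683
v -0.614 -1.862 1.01
v -1.166 -1.46 0.539
v -0.113 1.303 -2.982
v 0.562 1.922 -2.73
v -1.327 2.097 -1.678
v 0.36 2.124 -3.042
v 0.064 2.164 -3.341
v -0.266 2.033 -3.569
v -0.567 1.758 -3.681
v -0.778 1.392 -3.655
v -0.857 1.009 -3.495
v -0.788 0.684 -3.233
v -0.586 0.481 -2.922
v -0.291 0.442 -2.622
v 0.04 0.572 -2.394
v 0.341 0.848 -2.282
v 0.551 1.214 -2.309
v 0.63 1.597 -2.468
v -3.248 2.897 -0.162
v -2.655 2.864 0.262
v -3.159 2.071 0.906
v -3.752 2.103 0.482
v -3.024 3.244 0.44
v -3.528 2.45 1.084
v -3.525 3.42 0.265
v -4.029 2.626 0.91
v -3.863 3.29 -0.16
v -4.367 2.496 0.485
v -3.841 2.929 -0.586
v -4.345 2.136 0.058
v -3.472 2.55 -0.764
v -3.976 1.756 -0.12
v -2.971 2.374 -0.59
v -3.475 1.58 0.055
v -2.633 2.504 -0.165
v -3.137 1.71 0.48
f 1 38 17
f 38 12 41
f 17 41 6
f 38 41 17
f 1 17 13
f 17 6 18
f 13 18 2
f 17 18 13
f 1 13 22
f 13 2 23
f 22 23 8
f 13 23 22
f 1 22 34
f 22 8 37
f 34 37 11
f 22 37 34
f 1 34 38
f 34 11 42
f 38 42 12
f 34 42 38
f 2 18 29
f 18 6 32
f 29 32 10
f 18 32 29
f 6 41 19
f 41 12 40
f 19 40 5
f 41 40 19
f 12 42 39
f 42 11 35
f 39 35 3
f 42 35 39
f 11 37 36
f 37 8 24
f 36 24 7
f 37 24 36
f 8 23 28
f 23 2 25
f 28 25 9
f 23 25 28
f 4 30 16
f 30 10 31
f 16 31 5
f 30 31 16
f 4 16 14
f 16 5 15
f 14 15 3
f 16 15 14
f 4 14 21
f 14 3 20
f 21 20 7
f 14 20 21
f 4 21 26
f 21 7 27
f 26 27 9
f 21 27 26
f 4 26 30
f 26 9 33
f 30 33 10
f 26 33 30
f 5 31 19
f 31 10 32
f 19 32 6
f 31 32 19
f 3 15 39
f 15 5 40
f 39 40 12
f 15 40 39
f 7 20 36
f 20 3 35
f 36 35 11
f 20 35 36
f 9 27 28
f 27 7 24
f 28 24 8
f 27 24 28
f 10 33 29
f 33 9 25
f 29 25 2
f 33 25 29
f 44 43 46
f 44 46 45
f 46 43 47
f 46 47 45
f 47 43 48
f 47 48 45
f 48 43 49
f 48 49 45
f 49 43 50
f 49 50 45
f 50 43 51
f 50 51 45
f 51 43 52
f 51 52 45
f 52 43 53
f 52 53 45
f 53 43 54
f 53 54 45
f 54 43 55
f 54 55 45
f 55 43 56
f 55 56 45
f 56 43 57
f 56 57 45
f 57 43 58
f 57 58 45
f 58 43 44
f 58 44 45
f 60 59 63
f 60 63 61
f 61 63 64
f 61 64 62
f 63 59 65
f 63 65 64
f 64 65 66
f 64 66 62
f 65 59 67
f 65 67 66
f 66 67 68
f 66 68 62
f 67 59 69
f 67 69 68
f 68 69 70
f 68 70 62
f 69 59 71
f 69 71 70
f 70 71 72
f 70 72 62
f 71 59 73
f 71 73 72
f 72 73 74
f 72 74 62
f 73 59 75
f 73 75 74
f 74 75 76
f 74 76 62
f 75 59 60
f 75 60 76
f 76 60 61
f 76 61 62



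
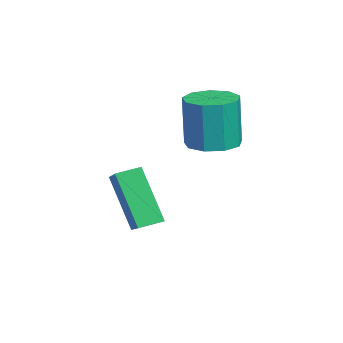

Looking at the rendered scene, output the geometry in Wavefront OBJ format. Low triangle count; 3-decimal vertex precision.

v -3.4 -0.376 -2.299
v -2.958 -1.137 -2.322
v -2.979 -1.205 -0.464
v -3.42 -0.444 -0.441
v -2.572 -0.675 -2.301
v -2.593 -0.743 -0.442
v -2.573 -0.074 -2.279
v -2.594 -0.142 -0.42
v -2.961 0.386 -2.267
v -2.982 0.318 -0.408
v -3.554 0.49 -2.269
v -3.575 0.422 -0.411
v -4.075 0.188 -2.286
v -4.096 0.12 -0.428
v -4.28 -0.377 -2.309
v -4.3 -0.445 -0.451
v -4.073 -0.942 -2.328
v -4.093 -1.01 -0.469
v -3.551 -1.242 -2.333
v -3.571 -1.31 -0.474
v -3.023 -3.498 -3.545
v -1.47 -3.288 -2.722
v -3.223 -2.734 -3.363
v -1.67 -2.524 -2.54
v -2.15 -2.836 -5.36
v -0.597 -2.626 -4.537
v -2.35 -2.072 -5.178
v -0.797 -1.862 -4.355
f 2 1 5
f 2 5 3
f 3 5 6
f 3 6 4
f 5 1 7
f 5 7 6
f 6 7 8
f 6 8 4
f 7 1 9
f 7 9 8
f 8 9 10
f 8 10 4
f 9 1 11
f 9 11 10
f 10 11 12
f 10 12 4
f 11 1 13
f 11 13 12
f 12 13 14
f 12 14 4
f 13 1 15
f 13 15 14
f 14 15 16
f 14 16 4
f 15 1 17
f 15 17 16
f 16 17 18
f 16 18 4
f 17 1 19
f 17 19 18
f 18 19 20
f 18 20 4
f 19 1 2
f 19 2 20
f 20 2 3
f 20 3 4
f 22 24 21
f 25 22 21
f 21 24 23
f 23 25 21
f 22 28 24
f 26 22 25
f 26 28 22
f 24 28 23
f 27 25 23
f 23 28 27
f 27 26 25
f 28 26 27



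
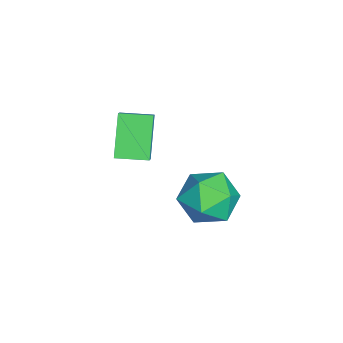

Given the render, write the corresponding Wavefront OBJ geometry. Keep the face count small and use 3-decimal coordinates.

v -3.1 -3.029 -0.491
v -2.338 -2.991 0.187
v -3.125 -1.68 -0.538
v -2.364 -1.642 0.139
v -1.756 -3.058 -1.999
v -0.995 -3.02 -1.322
v -1.782 -1.709 -2.047
v -1.02 -1.671 -1.369
v 1.591 1.907 -0.601
v 2.728 1.503 -0.97
v 1.152 0.037 0.09
v 2.289 -0.367 -0.279
v 2.188 0.439 0.686
v 2.46 1.595 0.259
v 1.42 -0.055 -1.139
v 1.692 1.101 -1.566
v 2.622 0.291 -1.303
v 3.097 0.596 -0.175
v 0.783 0.944 -0.705
v 1.258 1.249 0.423
f 2 4 1
f 5 2 1
f 1 4 3
f 3 5 1
f 2 8 4
f 6 2 5
f 6 8 2
f 4 8 3
f 7 5 3
f 3 8 7
f 7 6 5
f 8 6 7
f 9 20 14
f 9 14 10
f 9 10 16
f 9 16 19
f 9 19 20
f 10 14 18
f 14 20 13
f 20 19 11
f 19 16 15
f 16 10 17
f 12 18 13
f 12 13 11
f 12 11 15
f 12 15 17
f 12 17 18
f 13 18 14
f 11 13 20
f 15 11 19
f 17 15 16
f 18 17 10



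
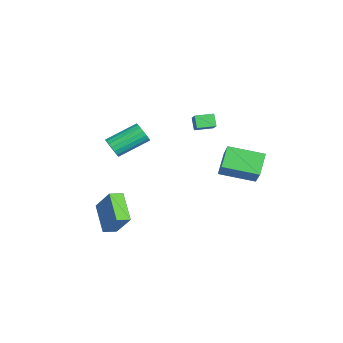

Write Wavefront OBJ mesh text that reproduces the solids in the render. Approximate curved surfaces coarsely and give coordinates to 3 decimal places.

v 2.555 -4.233 -2.871
v 3.429 -3.541 -1.32
v 2.31 -3.457 -3.079
v 3.184 -2.765 -1.528
v 4.176 -3.995 -3.892
v 5.05 -3.303 -2.341
v 3.931 -3.219 -4.1
v 4.805 -2.527 -2.549
v -3.985 1.927 -0.345
v -3.102 1.977 0.39
v -4.071 3.064 -0.318
v -3.188 3.113 0.417
v -3.412 1.987 -1.037
v -2.529 2.036 -0.302
v -3.498 3.123 -1.01
v -2.615 3.173 -0.275
v 1.764 2.64 -1.362
v 0.745 3.113 -0.398
v 2.285 4.677 -1.811
v 1.267 5.15 -0.847
v 3.233 2.61 0.207
v 2.215 3.083 1.171
v 3.755 4.647 -0.242
v 2.736 5.12 0.722
v -2.857 -2.85 -1.836
v -2.342 -2.519 -2.233
v -2.847 -0.639 -1.321
v -3.363 -0.97 -0.924
v -2.604 -2.498 -2.423
v -3.11 -0.617 -1.511
v -2.917 -2.546 -2.497
v -3.423 -0.666 -1.585
v -3.218 -2.654 -2.44
v -3.723 -0.774 -1.528
v -3.447 -2.802 -2.263
v -3.953 -0.921 -1.351
v -3.56 -2.959 -2.002
v -4.065 -1.078 -1.09
v -3.533 -3.094 -1.708
v -4.039 -1.214 -0.796
v -3.373 -3.181 -1.439
v -3.878 -1.301 -0.527
v -3.11 -3.203 -1.249
v -3.616 -1.322 -0.337
v -2.797 -3.154 -1.175
v -3.303 -1.274 -0.263
v -2.497 -3.046 -1.232
v -3.002 -1.166 -0.32
v -2.267 -2.899 -1.409
v -2.773 -1.018 -0.497
v -2.155 -2.742 -1.67
v -2.66 -0.861 -0.758
v -2.181 -2.606 -1.964
v -2.687 -0.726 -1.052
f 2 4 1
f 5 2 1
f 1 4 3
f 3 5 1
f 2 8 4
f 6 2 5
f 6 8 2
f 4 8 3
f 7 5 3
f 3 8 7
f 7 6 5
f 8 6 7
f 10 12 9
f 13 10 9
f 9 12 11
f 11 13 9
f 10 16 12
f 14 10 13
f 14 16 10
f 12 16 11
f 15 13 11
f 11 16 15
f 15 14 13
f 16 14 15
f 18 20 17
f 21 18 17
f 17 20 19
f 19 21 17
f 18 24 20
f 22 18 21
f 22 24 18
f 20 24 19
f 23 21 19
f 19 24 23
f 23 22 21
f 24 22 23
f 26 25 29
f 26 29 27
f 27 29 30
f 27 30 28
f 29 25 31
f 29 31 30
f 30 31 32
f 30 32 28
f 31 25 33
f 31 33 32
f 32 33 34
f 32 34 28
f 33 25 35
f 33 35 34
f 34 35 36
f 34 36 28
f 35 25 37
f 35 37 36
f 36 37 38
f 36 38 28
f 37 25 39
f 37 39 38
f 38 39 40
f 38 40 28
f 39 25 41
f 39 41 40
f 40 41 42
f 40 42 28
f 41 25 43
f 41 43 42
f 42 43 44
f 42 44 28
f 43 25 45
f 43 45 44
f 44 45 46
f 44 46 28
f 45 25 47
f 45 47 46
f 46 47 48
f 46 48 28
f 47 25 49
f 47 49 48
f 48 49 50
f 48 50 28
f 49 25 51
f 49 51 50
f 50 51 52
f 50 52 28
f 51 25 53
f 51 53 52
f 52 53 54
f 52 54 28
f 53 25 26
f 53 26 54
f 54 26 27
f 54 27 28



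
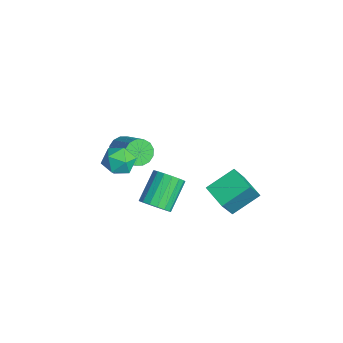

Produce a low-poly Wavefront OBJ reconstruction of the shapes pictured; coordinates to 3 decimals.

v -0.085 -3.099 0.867
v 0.305 -2.809 1.703
v -0.125 -4.571 1.397
v 0.265 -4.281 2.233
v -0.638 -4.021 2.005
v -0.614 -3.111 1.677
v 0.794 -4.269 1.423
v 0.818 -3.359 1.095
v 0.848 -3.531 2.047
v -0.037 -3.378 2.406
v 0.217 -4.002 0.694
v -0.668 -3.849 1.053
v -3.079 -2.54 -0.825
v -2.605 -2.519 -1.506
v -0.968 -2.119 -0.356
v -1.441 -2.14 0.325
v -2.741 -2.115 -1.453
v -1.104 -1.715 -0.303
v -2.967 -1.825 -1.231
v -1.33 -1.425 -0.082
v -3.224 -1.726 -0.901
v -1.587 -1.327 0.249
v -3.441 -1.845 -0.55
v -1.804 -1.446 0.6
v -3.561 -2.151 -0.273
v -1.924 -1.752 0.877
v -3.552 -2.561 -0.144
v -1.915 -2.161 1.006
v -3.416 -2.965 -0.197
v -1.779 -2.565 0.953
v -3.19 -3.255 -0.418
v -1.553 -2.855 0.731
v -2.933 -3.353 -0.749
v -1.296 -2.954 0.401
v -2.716 -3.234 -1.1
v -1.079 -2.835 0.05
v -2.596 -2.928 -1.377
v -0.959 -2.529 -0.227
v -1.518 2.155 -4.931
v -0.816 1.294 -3.22
v -1.75 3.799 -4.008
v -1.048 2.938 -2.297
v -0.112 2.562 -5.303
v 0.59 1.701 -3.592
v -0.344 4.206 -4.38
v 0.358 3.345 -2.669
v -0.156 -1.745 -3.237
v 0.537 -1.159 -3.173
v -0.551 -0.009 -1.919
v -1.244 -0.595 -1.983
v 0.306 -1.01 -3.511
v -0.783 0.14 -2.257
v -0.032 -1.03 -3.786
v -1.12 0.121 -2.532
v -0.398 -1.213 -3.935
v -1.486 -0.063 -2.681
v -0.708 -1.519 -3.924
v -1.796 -0.368 -2.67
v -0.892 -1.876 -3.756
v -1.98 -0.725 -2.502
v -0.907 -2.203 -3.469
v -1.995 -1.053 -2.215
v -0.751 -2.426 -3.129
v -1.839 -1.275 -1.875
v -0.457 -2.492 -2.814
v -1.546 -1.342 -1.559
v -0.095 -2.388 -2.595
v -1.183 -1.237 -1.341
v 0.253 -2.136 -2.524
v -0.835 -0.985 -1.27
v 0.507 -1.795 -2.616
v -0.581 -0.644 -1.362
v 0.61 -1.442 -2.851
v -0.478 -0.292 -1.596
f 1 12 6
f 1 6 2
f 1 2 8
f 1 8 11
f 1 11 12
f 2 6 10
f 6 12 5
f 12 11 3
f 11 8 7
f 8 2 9
f 4 10 5
f 4 5 3
f 4 3 7
f 4 7 9
f 4 9 10
f 5 10 6
f 3 5 12
f 7 3 11
f 9 7 8
f 10 9 2
f 14 13 17
f 14 17 15
f 15 17 18
f 15 18 16
f 17 13 19
f 17 19 18
f 18 19 20
f 18 20 16
f 19 13 21
f 19 21 20
f 20 21 22
f 20 22 16
f 21 13 23
f 21 23 22
f 22 23 24
f 22 24 16
f 23 13 25
f 23 25 24
f 24 25 26
f 24 26 16
f 25 13 27
f 25 27 26
f 26 27 28
f 26 28 16
f 27 13 29
f 27 29 28
f 28 29 30
f 28 30 16
f 29 13 31
f 29 31 30
f 30 31 32
f 30 32 16
f 31 13 33
f 31 33 32
f 32 33 34
f 32 34 16
f 33 13 35
f 33 35 34
f 34 35 36
f 34 36 16
f 35 13 37
f 35 37 36
f 36 37 38
f 36 38 16
f 37 13 14
f 37 14 38
f 38 14 15
f 38 15 16
f 40 42 39
f 43 40 39
f 39 42 41
f 41 43 39
f 40 46 42
f 44 40 43
f 44 46 40
f 42 46 41
f 45 43 41
f 41 46 45
f 45 44 43
f 46 44 45
f 48 47 51
f 48 51 49
f 49 51 52
f 49 52 50
f 51 47 53
f 51 53 52
f 52 53 54
f 52 54 50
f 53 47 55
f 53 55 54
f 54 55 56
f 54 56 50
f 55 47 57
f 55 57 56
f 56 57 58
f 56 58 50
f 57 47 59
f 57 59 58
f 58 59 60
f 58 60 50
f 59 47 61
f 59 61 60
f 60 61 62
f 60 62 50
f 61 47 63
f 61 63 62
f 62 63 64
f 62 64 50
f 63 47 65
f 63 65 64
f 64 65 66
f 64 66 50
f 65 47 67
f 65 67 66
f 66 67 68
f 66 68 50
f 67 47 69
f 67 69 68
f 68 69 70
f 68 70 50
f 69 47 71
f 69 71 70
f 70 71 72
f 70 72 50
f 71 47 73
f 71 73 72
f 72 73 74
f 72 74 50
f 73 47 48
f 73 48 74
f 74 48 49
f 74 49 50



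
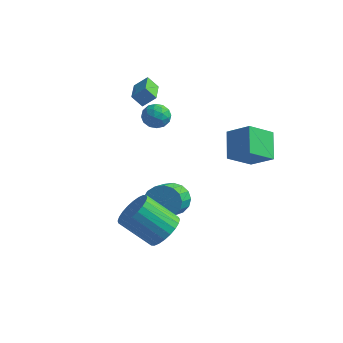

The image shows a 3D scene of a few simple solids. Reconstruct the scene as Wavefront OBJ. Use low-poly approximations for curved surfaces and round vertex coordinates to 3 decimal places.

v -1.696 1.582 2.972
v -2.25 1.433 3.612
v -2.356 3.031 2.736
v -2.911 2.882 3.376
v -1.089 1.958 3.584
v -1.644 1.809 4.224
v -1.75 3.407 3.348
v -2.304 3.258 3.988
v -0.876 0.957 3.223
v -0.139 1.081 2.94
v -0.461 -0.101 3.84
v 0.276 0.023 3.557
v -0.032 0.521 4.101
v -0.289 1.175 3.72
v -0.311 -0.195 3.06
v -0.568 0.459 2.679
v 0.21 0.369 2.84
v 0.382 0.812 3.482
v -0.982 0.168 3.298
v -0.81 0.611 3.94
v -0.544 1.112 3.028
v -0.056 -0.132 3.752
v -0.237 0.161 4.072
v 0.196 0.234 3.906
v -0.632 1.167 3.486
v -0.199 1.24 3.319
v -0.136 0.911 4.001
v -0.401 -0.26 3.461
v 0.032 -0.187 3.294
v -0.796 0.746 2.874
v -0.363 0.819 2.708
v -0.464 0.069 2.779
v 0.094 0.767 2.802
v 0.338 0.145 3.164
v -0.007 0.017 2.873
v -0.158 0.401 2.649
v 0.196 1.026 3.18
v 0.44 0.405 3.542
v 0.258 0.697 3.862
v 0.108 1.082 3.638
v 0.401 0.608 3.121
v -1.04 0.575 3.238
v -0.796 -0.046 3.6
v -0.708 -0.102 3.142
v -0.858 0.283 2.918
v -0.938 0.835 3.616
v -0.694 0.213 3.978
v -0.442 0.579 4.131
v -0.593 0.963 3.907
v -1.001 0.372 3.659
v 1.968 -2.811 -2.367
v 2.634 -3.488 -1.852
v 1.057 -3.946 -0.418
v 0.392 -3.269 -0.933
v 2.712 -3.126 -1.651
v 1.136 -3.585 -0.216
v 2.677 -2.717 -1.558
v 1.101 -3.175 -0.124
v 2.534 -2.321 -1.588
v 0.958 -2.78 -0.154
v 2.305 -2.001 -1.738
v 0.729 -2.459 -0.303
v 2.025 -1.803 -1.983
v 0.449 -2.262 -0.548
v 1.736 -1.759 -2.286
v 0.16 -2.218 -0.852
v 1.482 -1.875 -2.602
v -0.094 -2.334 -1.168
v 1.303 -2.134 -2.882
v -0.274 -2.592 -1.448
v 1.224 -2.495 -3.084
v -0.352 -2.954 -1.649
v 1.259 -2.905 -3.176
v -0.317 -3.363 -1.742
v 1.402 -3.3 -3.146
v -0.174 -3.759 -1.712
v 1.631 -3.621 -2.997
v 0.055 -4.079 -1.562
v 1.911 -3.818 -2.752
v 0.335 -4.277 -1.317
v 2.2 -3.862 -2.448
v 0.624 -4.321 -1.014
v 2.454 -3.746 -2.132
v 0.878 -4.205 -0.698
v 3.127 1.632 0.581
v 2.473 2.891 1.588
v 3.908 2.838 -0.419
v 3.253 4.097 0.588
v 4.427 1.563 1.512
v 3.772 2.822 2.519
v 5.207 2.769 0.512
v 4.553 4.028 1.519
v 0.666 0.319 -2.6
v 1.069 -0.125 -3.412
v 1.438 -1.803 -2.313
v 1.034 -1.359 -1.5
v 1.445 0.095 -3.202
v 1.813 -1.583 -2.103
v 1.642 0.367 -2.854
v 2.011 -1.311 -1.755
v 1.615 0.627 -2.448
v 1.984 -1.051 -1.348
v 1.371 0.817 -2.076
v 1.74 -0.861 -0.977
v 0.966 0.893 -1.825
v 1.334 -0.785 -0.725
v 0.491 0.837 -1.751
v 0.86 -0.841 -0.651
v 0.057 0.663 -1.871
v 0.425 -1.015 -0.771
v -0.238 0.41 -2.158
v 0.13 -1.269 -1.059
v -0.326 0.136 -2.547
v 0.043 -1.542 -1.447
v -0.187 -0.096 -2.948
v 0.182 -1.774 -1.848
v 0.148 -0.233 -3.269
v 0.517 -1.911 -2.169
v 0.601 -0.243 -3.436
v 0.97 -1.921 -2.337
f 2 4 1
f 5 2 1
f 1 4 3
f 3 5 1
f 2 8 4
f 6 2 5
f 6 8 2
f 4 8 3
f 7 5 3
f 3 8 7
f 7 6 5
f 8 6 7
f 9 46 25
f 46 20 49
f 25 49 14
f 46 49 25
f 9 25 21
f 25 14 26
f 21 26 10
f 25 26 21
f 9 21 30
f 21 10 31
f 30 31 16
f 21 31 30
f 9 30 42
f 30 16 45
f 42 45 19
f 30 45 42
f 9 42 46
f 42 19 50
f 46 50 20
f 42 50 46
f 10 26 37
f 26 14 40
f 37 40 18
f 26 40 37
f 14 49 27
f 49 20 48
f 27 48 13
f 49 48 27
f 20 50 47
f 50 19 43
f 47 43 11
f 50 43 47
f 19 45 44
f 45 16 32
f 44 32 15
f 45 32 44
f 16 31 36
f 31 10 33
f 36 33 17
f 31 33 36
f 12 38 24
f 38 18 39
f 24 39 13
f 38 39 24
f 12 24 22
f 24 13 23
f 22 23 11
f 24 23 22
f 12 22 29
f 22 11 28
f 29 28 15
f 22 28 29
f 12 29 34
f 29 15 35
f 34 35 17
f 29 35 34
f 12 34 38
f 34 17 41
f 38 41 18
f 34 41 38
f 13 39 27
f 39 18 40
f 27 40 14
f 39 40 27
f 11 23 47
f 23 13 48
f 47 48 20
f 23 48 47
f 15 28 44
f 28 11 43
f 44 43 19
f 28 43 44
f 17 35 36
f 35 15 32
f 36 32 16
f 35 32 36
f 18 41 37
f 41 17 33
f 37 33 10
f 41 33 37
f 52 51 55
f 52 55 53
f 53 55 56
f 53 56 54
f 55 51 57
f 55 57 56
f 56 57 58
f 56 58 54
f 57 51 59
f 57 59 58
f 58 59 60
f 58 60 54
f 59 51 61
f 59 61 60
f 60 61 62
f 60 62 54
f 61 51 63
f 61 63 62
f 62 63 64
f 62 64 54
f 63 51 65
f 63 65 64
f 64 65 66
f 64 66 54
f 65 51 67
f 65 67 66
f 66 67 68
f 66 68 54
f 67 51 69
f 67 69 68
f 68 69 70
f 68 70 54
f 69 51 71
f 69 71 70
f 70 71 72
f 70 72 54
f 71 51 73
f 71 73 72
f 72 73 74
f 72 74 54
f 73 51 75
f 73 75 74
f 74 75 76
f 74 76 54
f 75 51 77
f 75 77 76
f 76 77 78
f 76 78 54
f 77 51 79
f 77 79 78
f 78 79 80
f 78 80 54
f 79 51 81
f 79 81 80
f 80 81 82
f 80 82 54
f 81 51 83
f 81 83 82
f 82 83 84
f 82 84 54
f 83 51 52
f 83 52 84
f 84 52 53
f 84 53 54
f 86 88 85
f 89 86 85
f 85 88 87
f 87 89 85
f 86 92 88
f 90 86 89
f 90 92 86
f 88 92 87
f 91 89 87
f 87 92 91
f 91 90 89
f 92 90 91
f 94 93 97
f 94 97 95
f 95 97 98
f 95 98 96
f 97 93 99
f 97 99 98
f 98 99 100
f 98 100 96
f 99 93 101
f 99 101 100
f 100 101 102
f 100 102 96
f 101 93 103
f 101 103 102
f 102 103 104
f 102 104 96
f 103 93 105
f 103 105 104
f 104 105 106
f 104 106 96
f 105 93 107
f 105 107 106
f 106 107 108
f 106 108 96
f 107 93 109
f 107 109 108
f 108 109 110
f 108 110 96
f 109 93 111
f 109 111 110
f 110 111 112
f 110 112 96
f 111 93 113
f 111 113 112
f 112 113 114
f 112 114 96
f 113 93 115
f 113 115 114
f 114 115 116
f 114 116 96
f 115 93 117
f 115 117 116
f 116 117 118
f 116 118 96
f 117 93 119
f 117 119 118
f 118 119 120
f 118 120 96
f 119 93 94
f 119 94 120
f 120 94 95
f 120 95 96



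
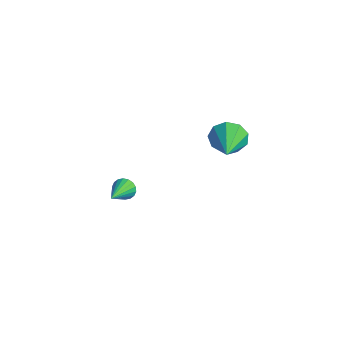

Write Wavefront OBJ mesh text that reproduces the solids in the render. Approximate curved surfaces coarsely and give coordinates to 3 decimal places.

v -3.692 -2.696 2.249
v -3.461 -2.892 1.766
v -3.188 -4.084 3.051
v -3.27 -2.762 1.871
v -3.163 -2.619 2.051
v -3.161 -2.491 2.27
v -3.264 -2.404 2.485
v -3.451 -2.375 2.653
v -3.687 -2.41 2.741
v -3.923 -2.501 2.732
v -4.114 -2.631 2.627
v -4.221 -2.774 2.447
v -4.223 -2.902 2.227
v -4.12 -2.989 2.012
v -3.933 -3.018 1.844
v -3.697 -2.983 1.756
v -2.264 2.812 2.748
v -1.752 2.876 1.951
v -1.176 1.368 3.332
v -1.494 3.255 2.411
v -1.597 3.428 3.029
v -2.011 3.312 3.516
v -2.544 2.963 3.644
v -2.946 2.543 3.353
v -3.028 2.249 2.779
v -2.753 2.219 2.191
v -2.249 2.466 1.864
f 2 1 4
f 2 4 3
f 4 1 5
f 4 5 3
f 5 1 6
f 5 6 3
f 6 1 7
f 6 7 3
f 7 1 8
f 7 8 3
f 8 1 9
f 8 9 3
f 9 1 10
f 9 10 3
f 10 1 11
f 10 11 3
f 11 1 12
f 11 12 3
f 12 1 13
f 12 13 3
f 13 1 14
f 13 14 3
f 14 1 15
f 14 15 3
f 15 1 16
f 15 16 3
f 16 1 2
f 16 2 3
f 18 17 20
f 18 20 19
f 20 17 21
f 20 21 19
f 21 17 22
f 21 22 19
f 22 17 23
f 22 23 19
f 23 17 24
f 23 24 19
f 24 17 25
f 24 25 19
f 25 17 26
f 25 26 19
f 26 17 27
f 26 27 19
f 27 17 18
f 27 18 19



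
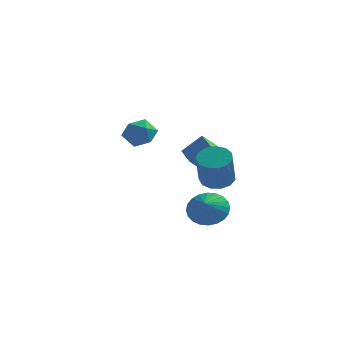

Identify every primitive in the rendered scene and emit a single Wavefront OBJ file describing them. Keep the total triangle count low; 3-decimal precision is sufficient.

v -0.354 2.754 -0.119
v -1.037 2.155 0.739
v -1.05 3.948 0.16
v -1.734 3.349 1.018
v 0.634 3.091 0.902
v -0.05 2.492 1.76
v -0.063 4.285 1.181
v -0.746 3.686 2.039
v -4.187 3.167 1.833
v -3.235 2.961 1.669
v -4.185 2.179 3.091
v -3.233 1.973 2.927
v -3.497 2.871 3.245
v -3.498 3.482 2.467
v -3.922 1.658 2.293
v -3.923 2.269 1.515
v -3.071 2.029 1.954
v -2.808 2.778 2.542
v -4.612 2.362 2.218
v -4.349 3.111 2.806
v 1.014 -3.081 -0.359
v 1.906 -2.732 0.072
v 1.006 -3.919 0.339
v 1.626 -2.539 0.3
v 1.253 -2.429 0.429
v 0.844 -2.417 0.437
v 0.46 -2.507 0.325
v 0.161 -2.685 0.108
v -0.008 -2.922 -0.18
v -0.022 -3.184 -0.494
v 0.122 -3.43 -0.789
v 0.402 -3.623 -1.017
v 0.775 -3.733 -1.146
v 1.184 -3.745 -1.154
v 1.568 -3.655 -1.042
v 1.867 -3.477 -0.825
v 2.036 -3.24 -0.537
v 2.05 -2.978 -0.223
v 0.45 1.791 -0.128
v 0.863 2.506 0.278
v 0.923 1.464 2.054
v 0.51 0.749 1.648
v 0.353 2.579 0.338
v 0.413 1.536 2.114
v -0.126 2.401 0.25
v -0.066 1.359 2.025
v -0.422 2.03 0.042
v -0.362 0.988 1.817
v -0.441 1.583 -0.22
v -0.382 0.541 1.556
v -0.178 1.202 -0.453
v -0.118 0.16 1.323
v 0.285 1.008 -0.582
v 0.345 -0.034 1.194
v 0.801 1.063 -0.567
v 0.86 0.02 1.208
v 1.205 1.349 -0.413
v 1.264 0.306 1.363
v 1.369 1.775 -0.168
v 1.429 0.733 1.607
v 1.242 2.207 0.09
v 1.301 1.164 1.865
f 2 4 1
f 5 2 1
f 1 4 3
f 3 5 1
f 2 8 4
f 6 2 5
f 6 8 2
f 4 8 3
f 7 5 3
f 3 8 7
f 7 6 5
f 8 6 7
f 9 20 14
f 9 14 10
f 9 10 16
f 9 16 19
f 9 19 20
f 10 14 18
f 14 20 13
f 20 19 11
f 19 16 15
f 16 10 17
f 12 18 13
f 12 13 11
f 12 11 15
f 12 15 17
f 12 17 18
f 13 18 14
f 11 13 20
f 15 11 19
f 17 15 16
f 18 17 10
f 22 21 24
f 22 24 23
f 24 21 25
f 24 25 23
f 25 21 26
f 25 26 23
f 26 21 27
f 26 27 23
f 27 21 28
f 27 28 23
f 28 21 29
f 28 29 23
f 29 21 30
f 29 30 23
f 30 21 31
f 30 31 23
f 31 21 32
f 31 32 23
f 32 21 33
f 32 33 23
f 33 21 34
f 33 34 23
f 34 21 35
f 34 35 23
f 35 21 36
f 35 36 23
f 36 21 37
f 36 37 23
f 37 21 38
f 37 38 23
f 38 21 22
f 38 22 23
f 40 39 43
f 40 43 41
f 41 43 44
f 41 44 42
f 43 39 45
f 43 45 44
f 44 45 46
f 44 46 42
f 45 39 47
f 45 47 46
f 46 47 48
f 46 48 42
f 47 39 49
f 47 49 48
f 48 49 50
f 48 50 42
f 49 39 51
f 49 51 50
f 50 51 52
f 50 52 42
f 51 39 53
f 51 53 52
f 52 53 54
f 52 54 42
f 53 39 55
f 53 55 54
f 54 55 56
f 54 56 42
f 55 39 57
f 55 57 56
f 56 57 58
f 56 58 42
f 57 39 59
f 57 59 58
f 58 59 60
f 58 60 42
f 59 39 61
f 59 61 60
f 60 61 62
f 60 62 42
f 61 39 40
f 61 40 62
f 62 40 41
f 62 41 42

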